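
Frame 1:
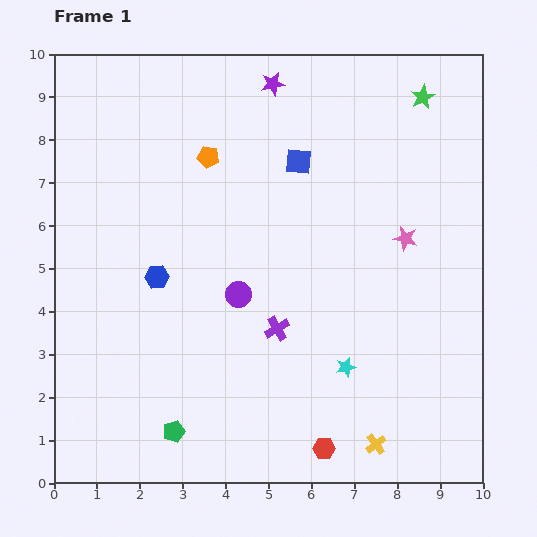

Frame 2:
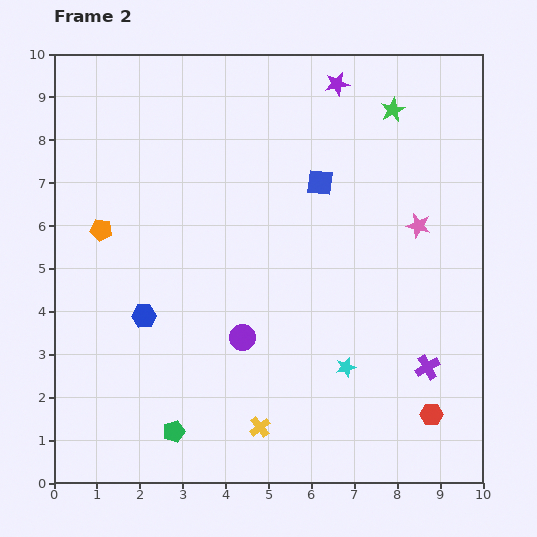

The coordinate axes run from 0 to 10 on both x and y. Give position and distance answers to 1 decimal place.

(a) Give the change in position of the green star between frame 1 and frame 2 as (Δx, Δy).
(-0.7, -0.3)

The green star was at (8.6, 9.0) in frame 1 and (7.9, 8.7) in frame 2.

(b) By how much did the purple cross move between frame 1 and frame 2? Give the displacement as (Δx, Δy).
(3.5, -0.9)

The purple cross was at (5.2, 3.6) in frame 1 and (8.7, 2.7) in frame 2.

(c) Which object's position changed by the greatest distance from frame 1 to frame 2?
the purple cross

(moved 3.6; next 3.0)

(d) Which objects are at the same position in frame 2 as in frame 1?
the cyan star, the green pentagon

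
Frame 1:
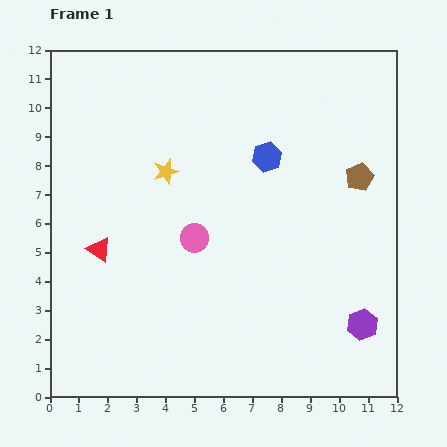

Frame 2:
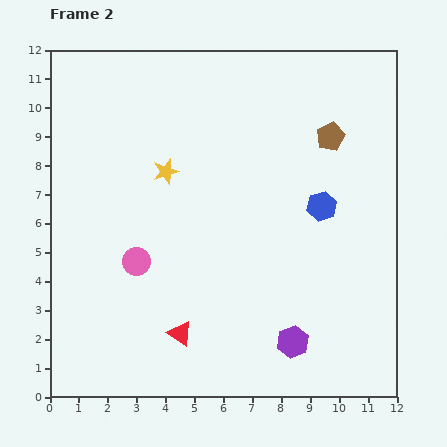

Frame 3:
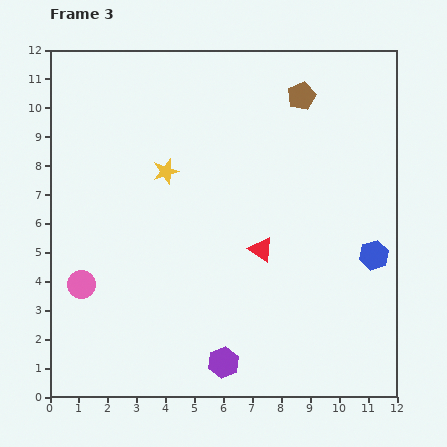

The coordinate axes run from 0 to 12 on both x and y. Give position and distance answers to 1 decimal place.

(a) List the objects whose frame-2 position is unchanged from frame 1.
the yellow star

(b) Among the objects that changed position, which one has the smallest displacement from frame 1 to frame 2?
the brown pentagon

(moved 1.7)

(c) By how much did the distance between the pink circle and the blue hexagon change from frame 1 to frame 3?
+6.3

Distance in frame 1: 3.8. Distance in frame 3: 10.1.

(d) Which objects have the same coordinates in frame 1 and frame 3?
the yellow star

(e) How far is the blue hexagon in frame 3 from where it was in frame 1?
5.0

The blue hexagon moved from (7.5, 8.3) to (11.2, 4.9), a distance of √(3.7² + 3.4²) ≈ 5.0.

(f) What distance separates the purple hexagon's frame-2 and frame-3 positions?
2.5

The purple hexagon moved from (8.4, 1.9) to (6.0, 1.2), a distance of √(2.4² + 0.7²) ≈ 2.5.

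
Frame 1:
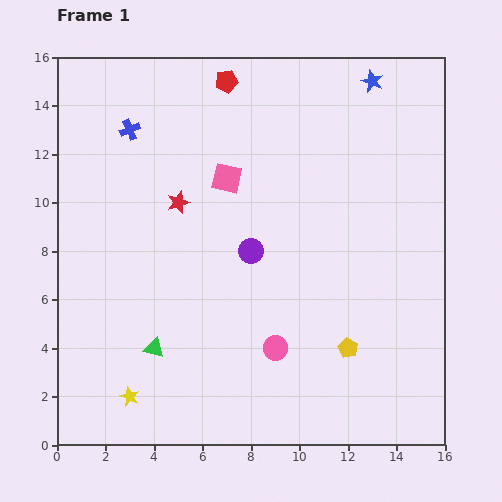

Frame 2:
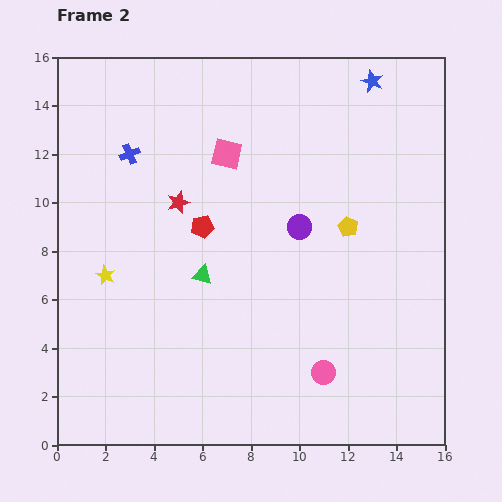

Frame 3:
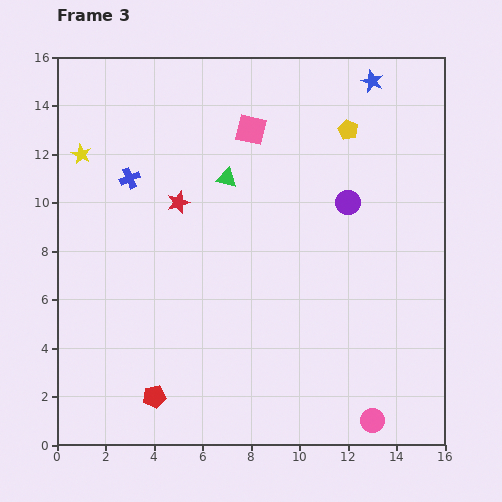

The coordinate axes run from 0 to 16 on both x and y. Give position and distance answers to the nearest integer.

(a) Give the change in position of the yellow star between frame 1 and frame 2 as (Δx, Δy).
(-1, 5)

The yellow star was at (3, 2) in frame 1 and (2, 7) in frame 2.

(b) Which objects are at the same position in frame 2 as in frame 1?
the blue star, the red star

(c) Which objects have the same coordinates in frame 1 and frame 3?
the blue star, the red star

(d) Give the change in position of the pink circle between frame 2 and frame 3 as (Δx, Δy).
(2, -2)

The pink circle was at (11, 3) in frame 2 and (13, 1) in frame 3.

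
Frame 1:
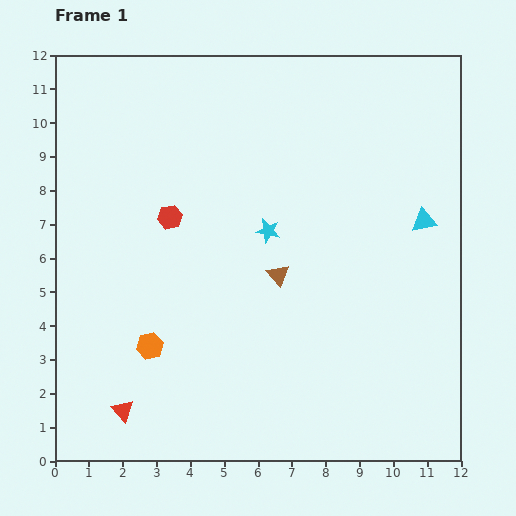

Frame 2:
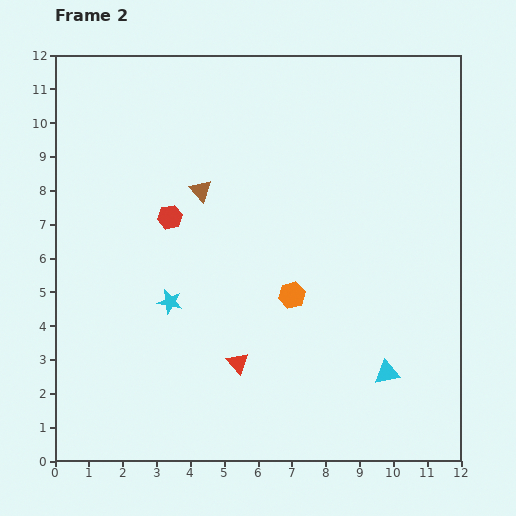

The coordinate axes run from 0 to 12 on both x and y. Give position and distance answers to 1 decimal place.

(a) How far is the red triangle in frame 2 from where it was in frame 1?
3.7

The red triangle moved from (2.0, 1.5) to (5.4, 2.9), a distance of √(3.4² + 1.4²) ≈ 3.7.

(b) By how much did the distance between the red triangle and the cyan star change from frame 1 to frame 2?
-4.1

Distance in frame 1: 6.8. Distance in frame 2: 2.7.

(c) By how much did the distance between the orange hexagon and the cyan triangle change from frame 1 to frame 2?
-5.3

Distance in frame 1: 8.9. Distance in frame 2: 3.6.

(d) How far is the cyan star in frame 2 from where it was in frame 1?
3.6

The cyan star moved from (6.3, 6.8) to (3.4, 4.7), a distance of √(2.9² + 2.1²) ≈ 3.6.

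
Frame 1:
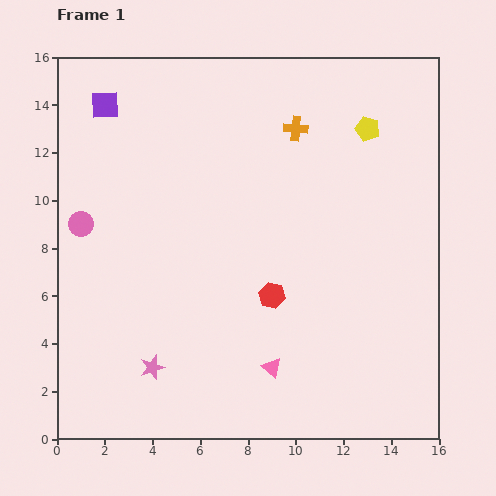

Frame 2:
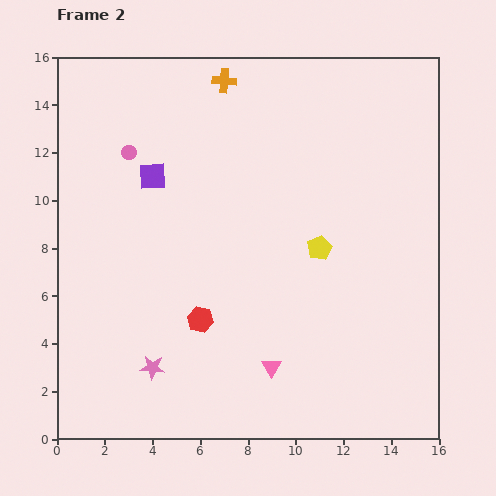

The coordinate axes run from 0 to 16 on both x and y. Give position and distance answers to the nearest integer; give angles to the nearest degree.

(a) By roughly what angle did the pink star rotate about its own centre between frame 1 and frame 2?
23° clockwise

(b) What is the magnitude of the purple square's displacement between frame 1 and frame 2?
4

The purple square moved from (2, 14) to (4, 11), a distance of √(2² + 3²) ≈ 4.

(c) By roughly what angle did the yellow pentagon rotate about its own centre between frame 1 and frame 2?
28° clockwise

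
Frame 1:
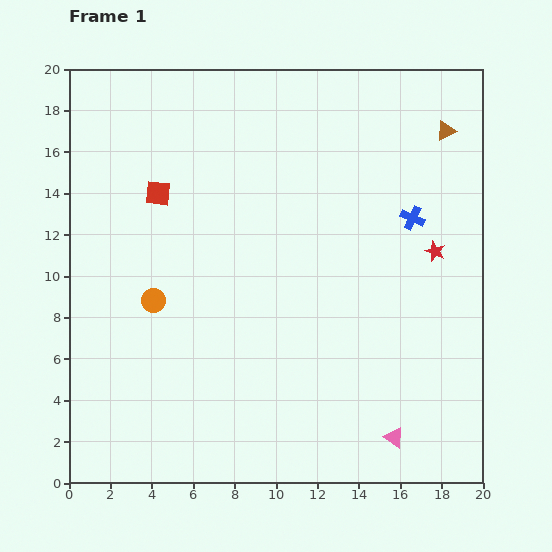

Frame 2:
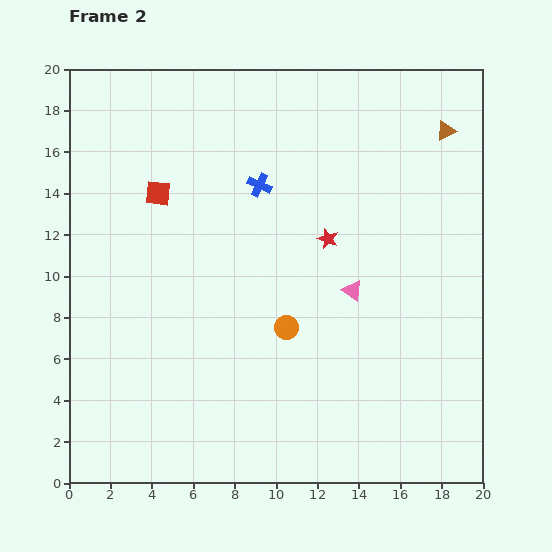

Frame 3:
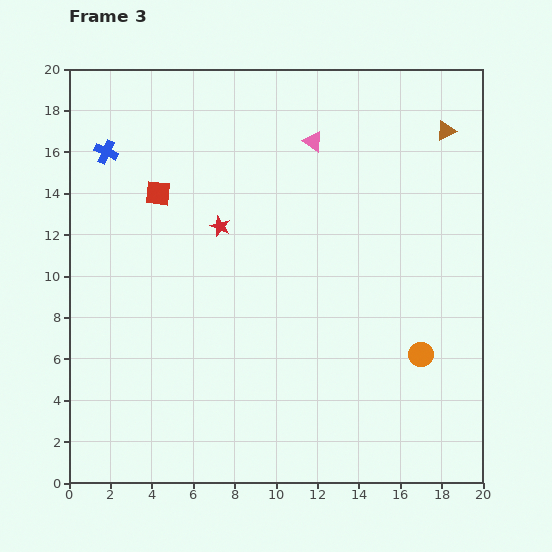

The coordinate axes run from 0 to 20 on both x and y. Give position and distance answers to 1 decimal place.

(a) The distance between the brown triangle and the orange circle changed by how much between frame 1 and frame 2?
-4.1

Distance in frame 1: 16.3. Distance in frame 2: 12.2.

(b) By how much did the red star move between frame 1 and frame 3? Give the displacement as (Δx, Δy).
(-10.4, 1.2)

The red star was at (17.7, 11.2) in frame 1 and (7.3, 12.4) in frame 3.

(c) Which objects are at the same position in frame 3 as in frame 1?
the red square, the brown triangle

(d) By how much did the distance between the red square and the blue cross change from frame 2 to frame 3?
-1.7

Distance in frame 2: 4.9. Distance in frame 3: 3.2.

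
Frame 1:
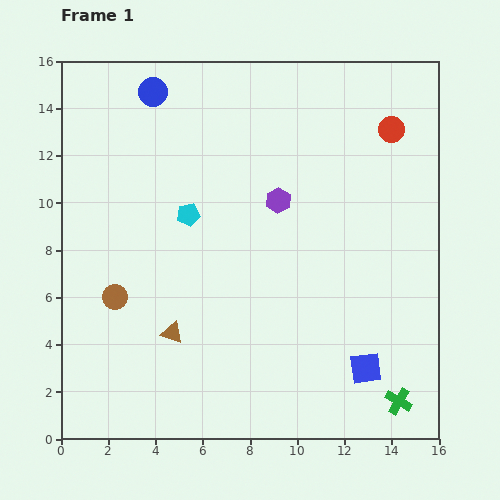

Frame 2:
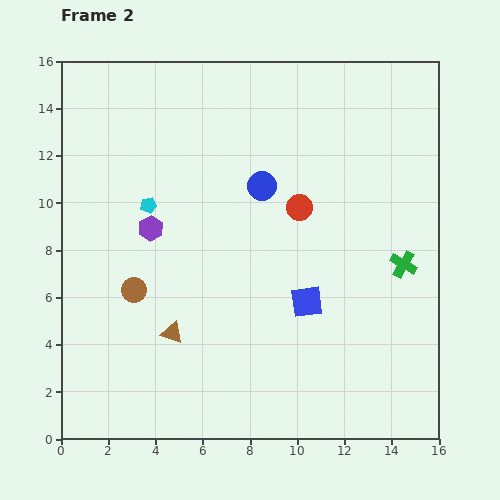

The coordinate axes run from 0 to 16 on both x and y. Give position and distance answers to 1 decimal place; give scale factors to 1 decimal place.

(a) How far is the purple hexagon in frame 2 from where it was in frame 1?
5.5

The purple hexagon moved from (9.2, 10.1) to (3.8, 8.9), a distance of √(5.4² + 1.2²) ≈ 5.5.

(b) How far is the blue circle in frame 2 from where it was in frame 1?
6.1

The blue circle moved from (3.9, 14.7) to (8.5, 10.7), a distance of √(4.6² + 4.0²) ≈ 6.1.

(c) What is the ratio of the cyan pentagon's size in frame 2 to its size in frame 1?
0.7×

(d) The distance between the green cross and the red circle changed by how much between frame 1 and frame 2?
-6.5

Distance in frame 1: 11.5. Distance in frame 2: 5.0.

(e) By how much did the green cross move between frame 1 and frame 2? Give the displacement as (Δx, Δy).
(0.2, 5.8)

The green cross was at (14.3, 1.6) in frame 1 and (14.5, 7.4) in frame 2.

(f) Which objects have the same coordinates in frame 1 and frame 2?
the brown triangle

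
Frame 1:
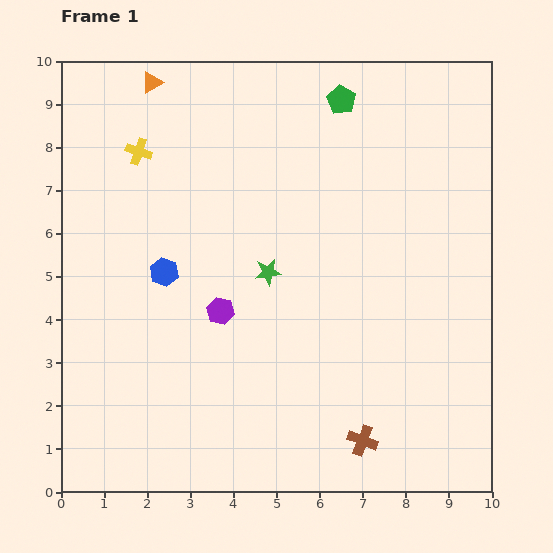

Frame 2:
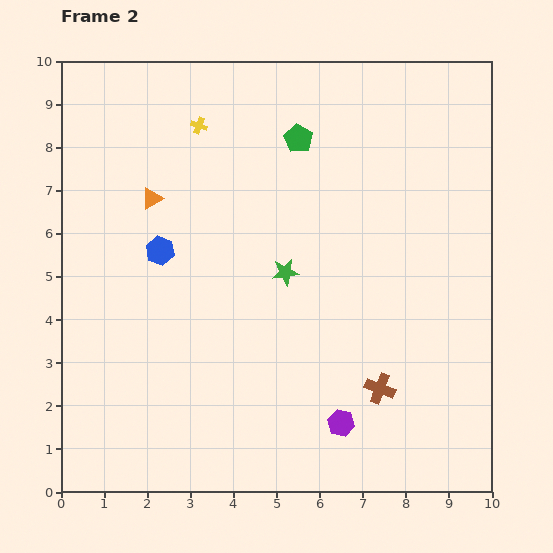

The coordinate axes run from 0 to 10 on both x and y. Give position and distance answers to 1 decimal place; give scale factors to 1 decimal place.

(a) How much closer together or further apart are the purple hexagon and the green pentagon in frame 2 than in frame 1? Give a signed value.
+1.1

Distance in frame 1: 5.6. Distance in frame 2: 6.7.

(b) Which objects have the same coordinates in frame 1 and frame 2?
none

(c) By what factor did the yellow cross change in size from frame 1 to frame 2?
0.6×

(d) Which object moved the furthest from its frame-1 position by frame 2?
the purple hexagon

(moved 3.8; next 2.7)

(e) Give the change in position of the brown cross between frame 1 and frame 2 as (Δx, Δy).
(0.4, 1.2)

The brown cross was at (7.0, 1.2) in frame 1 and (7.4, 2.4) in frame 2.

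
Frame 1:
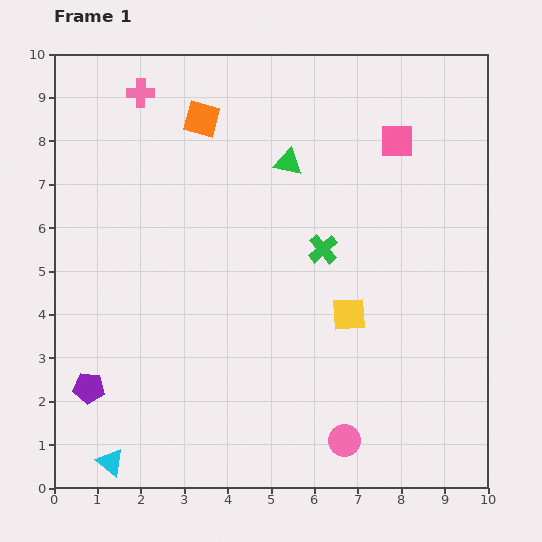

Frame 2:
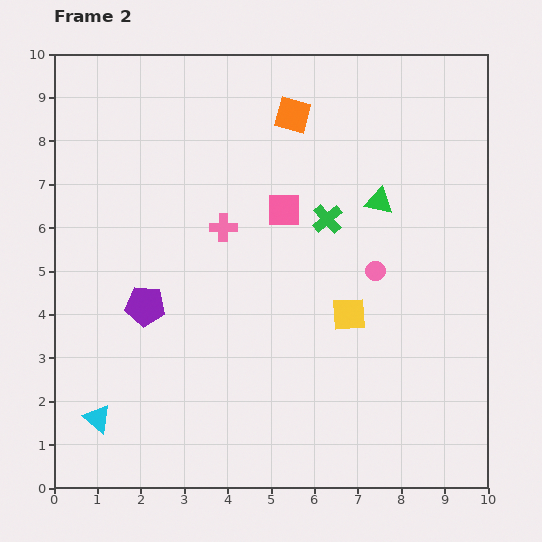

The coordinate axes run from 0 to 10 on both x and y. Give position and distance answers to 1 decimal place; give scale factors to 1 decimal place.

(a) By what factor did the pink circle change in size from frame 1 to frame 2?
0.6×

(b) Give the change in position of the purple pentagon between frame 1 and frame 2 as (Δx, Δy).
(1.3, 1.9)

The purple pentagon was at (0.8, 2.3) in frame 1 and (2.1, 4.2) in frame 2.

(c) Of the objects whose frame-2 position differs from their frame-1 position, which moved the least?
the green cross

(moved 0.7)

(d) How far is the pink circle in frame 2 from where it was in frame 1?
4.0

The pink circle moved from (6.7, 1.1) to (7.4, 5.0), a distance of √(0.7² + 3.9²) ≈ 4.0.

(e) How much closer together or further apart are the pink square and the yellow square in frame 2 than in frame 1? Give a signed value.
-1.3

Distance in frame 1: 4.1. Distance in frame 2: 2.8.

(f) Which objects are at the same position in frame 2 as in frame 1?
the yellow square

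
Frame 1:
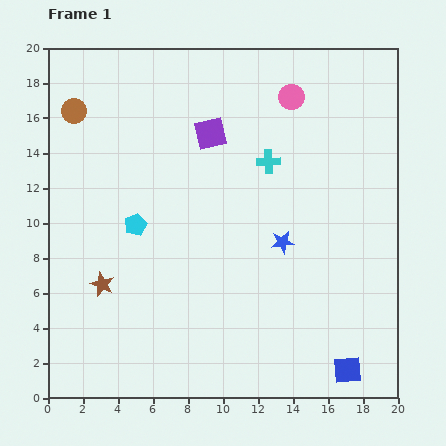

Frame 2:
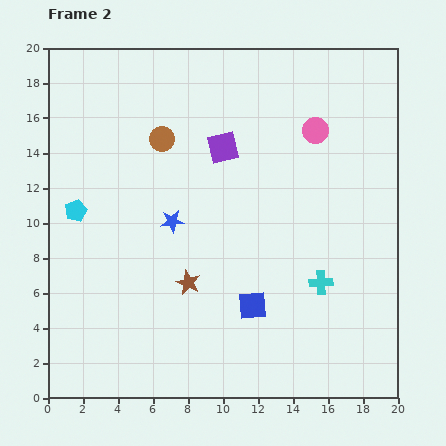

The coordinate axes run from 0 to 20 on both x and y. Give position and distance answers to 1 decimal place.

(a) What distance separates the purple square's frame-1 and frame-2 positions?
1.1

The purple square moved from (9.3, 15.1) to (10.0, 14.3), a distance of √(0.7² + 0.8²) ≈ 1.1.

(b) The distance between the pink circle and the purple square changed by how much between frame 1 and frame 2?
+0.3

Distance in frame 1: 5.1. Distance in frame 2: 5.4.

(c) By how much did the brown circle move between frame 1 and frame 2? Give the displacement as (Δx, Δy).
(5.0, -1.6)

The brown circle was at (1.5, 16.4) in frame 1 and (6.5, 14.8) in frame 2.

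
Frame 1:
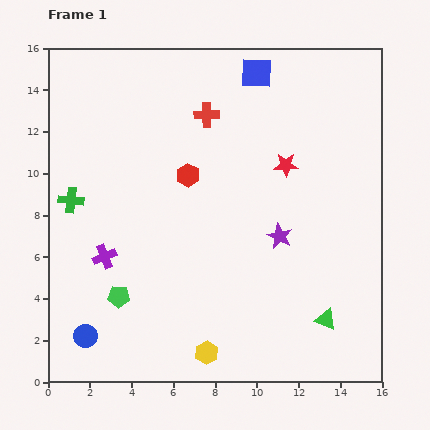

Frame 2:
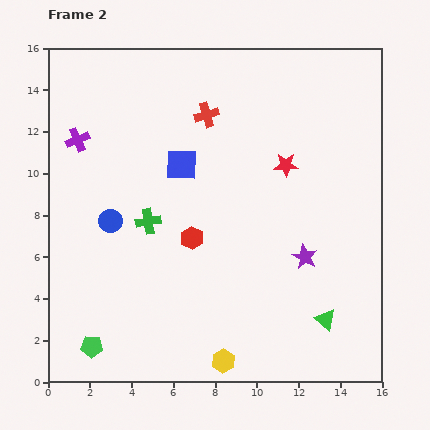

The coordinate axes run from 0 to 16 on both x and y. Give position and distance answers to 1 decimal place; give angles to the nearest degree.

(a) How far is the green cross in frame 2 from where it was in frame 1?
3.8

The green cross moved from (1.1, 8.7) to (4.8, 7.7), a distance of √(3.7² + 1.0²) ≈ 3.8.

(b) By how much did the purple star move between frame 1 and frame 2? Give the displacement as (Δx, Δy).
(1.2, -1.0)

The purple star was at (11.1, 7.0) in frame 1 and (12.3, 6.0) in frame 2.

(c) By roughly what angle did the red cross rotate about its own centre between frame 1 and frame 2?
15° counter-clockwise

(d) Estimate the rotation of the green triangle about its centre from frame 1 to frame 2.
19° clockwise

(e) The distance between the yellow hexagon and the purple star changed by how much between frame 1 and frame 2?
-0.3

Distance in frame 1: 6.6. Distance in frame 2: 6.3.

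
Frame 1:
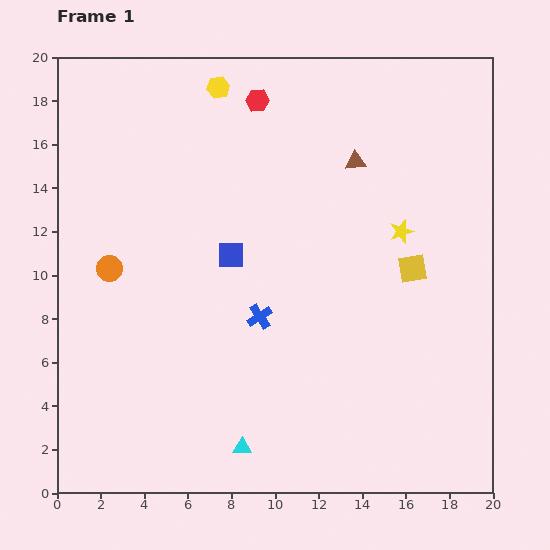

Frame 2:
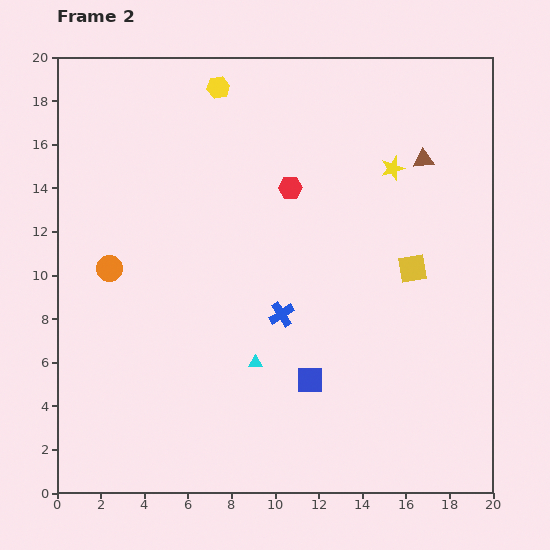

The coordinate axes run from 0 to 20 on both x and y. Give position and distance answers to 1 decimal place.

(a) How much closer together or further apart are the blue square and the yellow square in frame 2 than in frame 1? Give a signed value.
-1.4

Distance in frame 1: 8.3. Distance in frame 2: 6.9.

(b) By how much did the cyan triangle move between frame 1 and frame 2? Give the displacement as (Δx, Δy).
(0.6, 3.9)

The cyan triangle was at (8.5, 2.1) in frame 1 and (9.1, 6.0) in frame 2.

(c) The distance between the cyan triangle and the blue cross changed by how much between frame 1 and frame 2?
-3.6

Distance in frame 1: 6.1. Distance in frame 2: 2.5.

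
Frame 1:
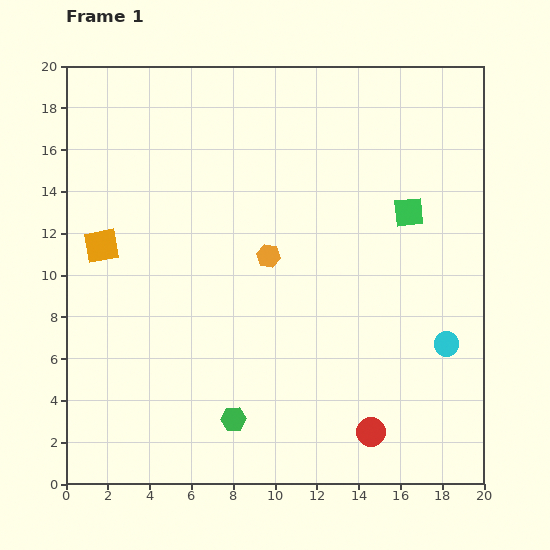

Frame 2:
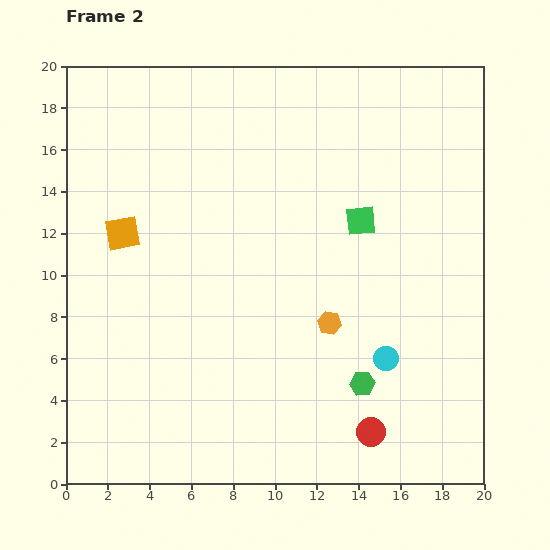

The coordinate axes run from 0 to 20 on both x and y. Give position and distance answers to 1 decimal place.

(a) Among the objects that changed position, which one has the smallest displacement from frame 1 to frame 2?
the orange square

(moved 1.2)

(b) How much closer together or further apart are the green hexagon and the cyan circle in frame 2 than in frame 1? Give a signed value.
-9.2

Distance in frame 1: 10.8. Distance in frame 2: 1.6.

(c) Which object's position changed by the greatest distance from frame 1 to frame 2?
the green hexagon

(moved 6.4; next 4.3)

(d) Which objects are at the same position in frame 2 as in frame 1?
the red circle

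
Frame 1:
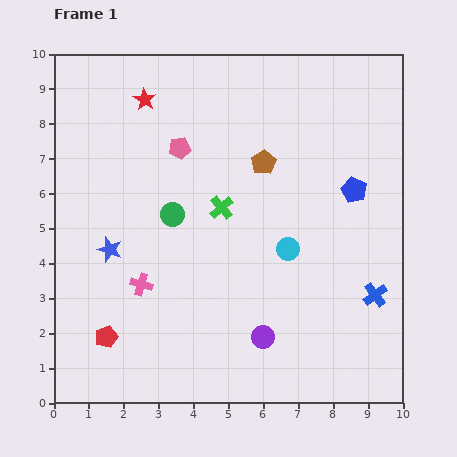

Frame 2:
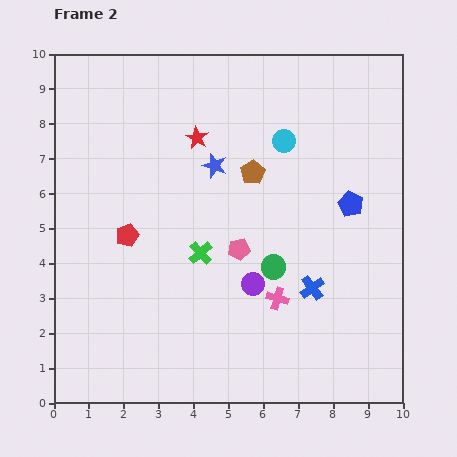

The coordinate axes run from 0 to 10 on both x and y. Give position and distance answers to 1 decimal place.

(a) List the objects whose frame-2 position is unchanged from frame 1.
none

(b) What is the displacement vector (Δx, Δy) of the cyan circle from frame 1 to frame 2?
(-0.1, 3.1)

The cyan circle was at (6.7, 4.4) in frame 1 and (6.6, 7.5) in frame 2.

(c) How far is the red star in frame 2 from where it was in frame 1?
1.9

The red star moved from (2.6, 8.7) to (4.1, 7.6), a distance of √(1.5² + 1.1²) ≈ 1.9.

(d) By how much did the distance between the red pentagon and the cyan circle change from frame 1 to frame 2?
-0.6

Distance in frame 1: 5.8. Distance in frame 2: 5.2.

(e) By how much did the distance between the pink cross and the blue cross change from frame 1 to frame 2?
-5.7

Distance in frame 1: 6.7. Distance in frame 2: 1.0.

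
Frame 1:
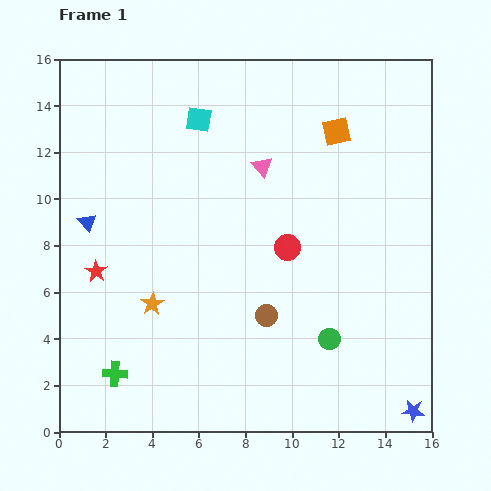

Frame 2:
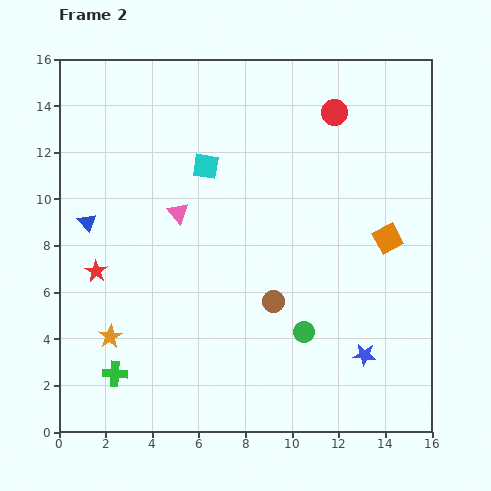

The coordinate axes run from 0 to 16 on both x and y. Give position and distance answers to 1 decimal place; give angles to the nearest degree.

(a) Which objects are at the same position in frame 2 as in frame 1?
the green cross, the red star, the blue triangle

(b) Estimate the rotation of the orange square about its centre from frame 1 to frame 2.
16° counter-clockwise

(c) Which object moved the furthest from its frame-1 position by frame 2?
the red circle

(moved 6.1; next 5.1)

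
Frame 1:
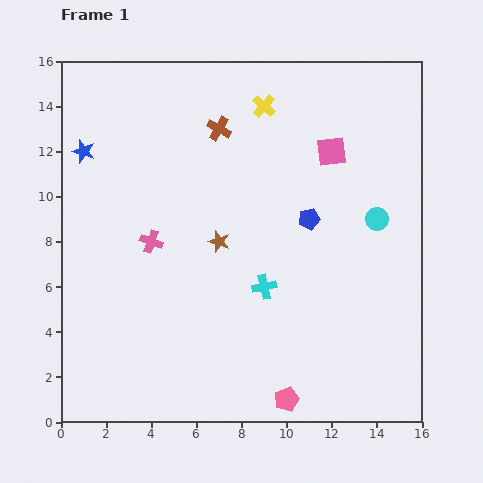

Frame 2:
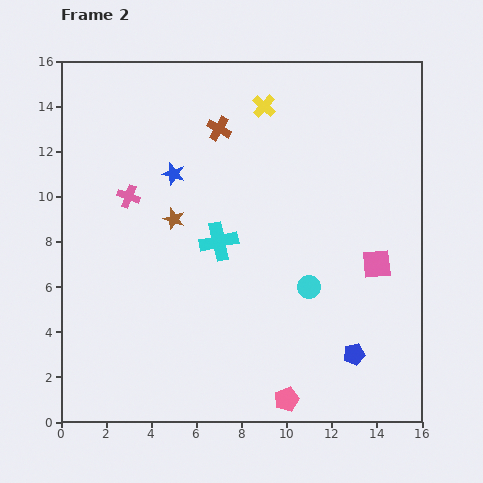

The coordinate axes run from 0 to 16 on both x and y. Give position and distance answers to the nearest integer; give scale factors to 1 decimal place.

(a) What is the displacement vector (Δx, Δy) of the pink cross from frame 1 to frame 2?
(-1, 2)

The pink cross was at (4, 8) in frame 1 and (3, 10) in frame 2.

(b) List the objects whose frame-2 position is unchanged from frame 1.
the brown cross, the yellow cross, the pink pentagon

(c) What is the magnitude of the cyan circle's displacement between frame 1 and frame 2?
4

The cyan circle moved from (14, 9) to (11, 6), a distance of √(3² + 3²) ≈ 4.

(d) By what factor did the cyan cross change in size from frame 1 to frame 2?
1.6×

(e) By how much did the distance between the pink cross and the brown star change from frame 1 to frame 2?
-1

Distance in frame 1: 3. Distance in frame 2: 2.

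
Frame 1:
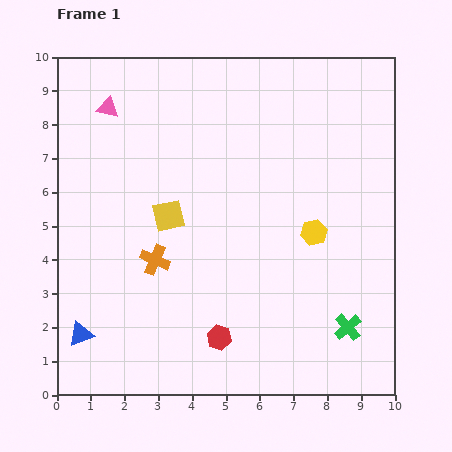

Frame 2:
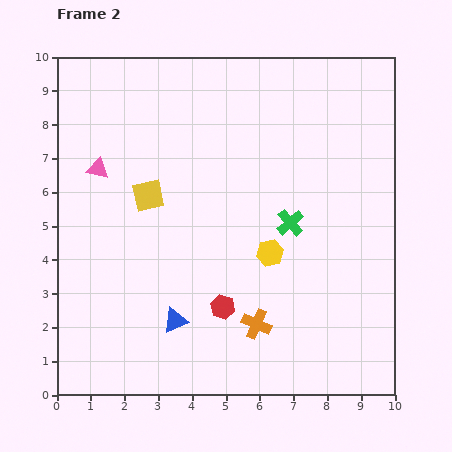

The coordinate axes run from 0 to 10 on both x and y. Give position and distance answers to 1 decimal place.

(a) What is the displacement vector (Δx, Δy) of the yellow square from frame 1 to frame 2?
(-0.6, 0.6)

The yellow square was at (3.3, 5.3) in frame 1 and (2.7, 5.9) in frame 2.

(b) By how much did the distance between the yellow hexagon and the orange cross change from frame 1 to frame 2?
-2.7

Distance in frame 1: 4.8. Distance in frame 2: 2.1.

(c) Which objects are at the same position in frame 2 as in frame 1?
none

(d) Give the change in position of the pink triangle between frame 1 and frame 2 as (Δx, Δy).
(-0.3, -1.8)

The pink triangle was at (1.5, 8.5) in frame 1 and (1.2, 6.7) in frame 2.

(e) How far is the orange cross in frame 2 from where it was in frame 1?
3.6

The orange cross moved from (2.9, 4.0) to (5.9, 2.1), a distance of √(3.0² + 1.9²) ≈ 3.6.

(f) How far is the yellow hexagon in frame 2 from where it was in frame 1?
1.4

The yellow hexagon moved from (7.6, 4.8) to (6.3, 4.2), a distance of √(1.3² + 0.6²) ≈ 1.4.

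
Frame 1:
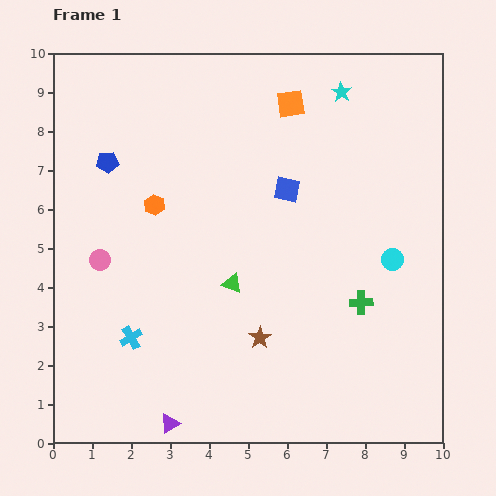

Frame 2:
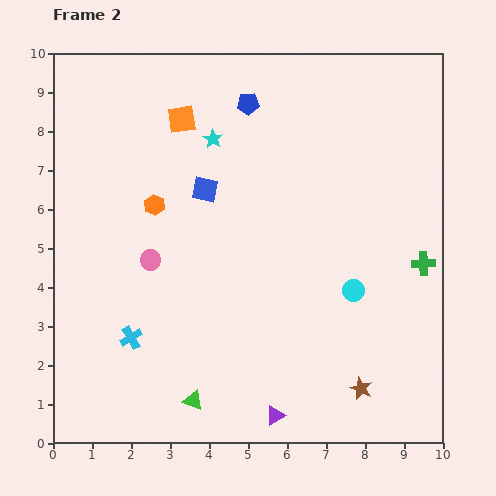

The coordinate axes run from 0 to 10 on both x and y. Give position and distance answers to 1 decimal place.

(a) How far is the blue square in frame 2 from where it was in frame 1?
2.1

The blue square moved from (6.0, 6.5) to (3.9, 6.5), a distance of √(2.1² + 0.0²) ≈ 2.1.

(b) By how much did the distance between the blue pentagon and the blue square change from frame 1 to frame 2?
-2.2

Distance in frame 1: 4.7. Distance in frame 2: 2.5.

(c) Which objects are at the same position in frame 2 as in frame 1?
the orange hexagon, the cyan cross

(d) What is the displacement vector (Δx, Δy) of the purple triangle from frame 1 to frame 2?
(2.7, 0.2)

The purple triangle was at (3.0, 0.5) in frame 1 and (5.7, 0.7) in frame 2.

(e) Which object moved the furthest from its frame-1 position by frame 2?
the blue pentagon

(moved 3.9; next 3.5)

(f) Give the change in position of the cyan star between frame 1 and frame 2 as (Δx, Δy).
(-3.3, -1.2)

The cyan star was at (7.4, 9.0) in frame 1 and (4.1, 7.8) in frame 2.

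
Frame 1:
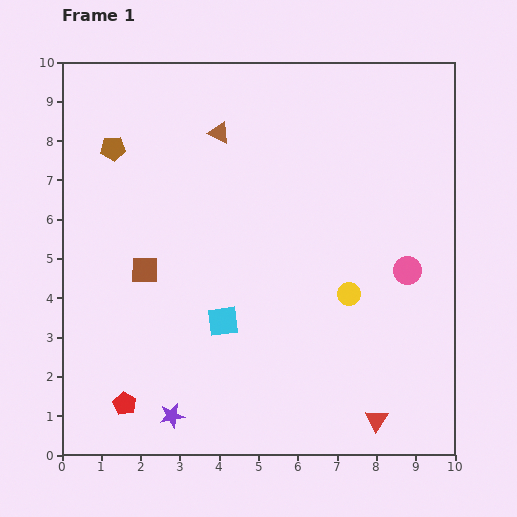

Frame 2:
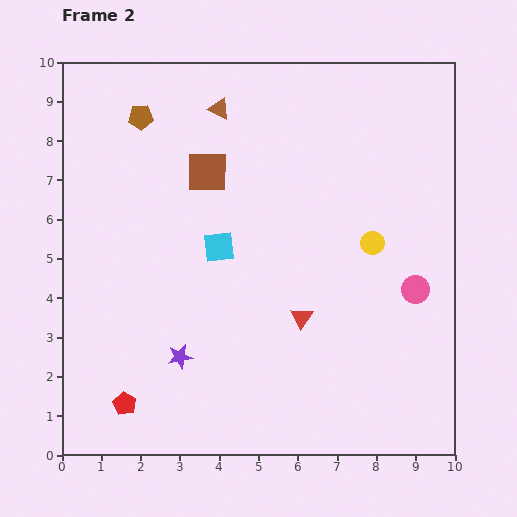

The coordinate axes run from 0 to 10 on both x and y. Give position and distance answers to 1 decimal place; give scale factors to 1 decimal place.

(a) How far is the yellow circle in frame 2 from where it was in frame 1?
1.4

The yellow circle moved from (7.3, 4.1) to (7.9, 5.4), a distance of √(0.6² + 1.3²) ≈ 1.4.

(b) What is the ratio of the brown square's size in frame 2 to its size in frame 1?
1.5×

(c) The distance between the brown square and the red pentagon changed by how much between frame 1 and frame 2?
+2.9

Distance in frame 1: 3.4. Distance in frame 2: 6.3.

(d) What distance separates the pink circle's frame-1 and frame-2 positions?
0.5

The pink circle moved from (8.8, 4.7) to (9.0, 4.2), a distance of √(0.2² + 0.5²) ≈ 0.5.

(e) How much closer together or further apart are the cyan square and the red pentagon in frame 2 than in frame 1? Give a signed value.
+1.4

Distance in frame 1: 3.3. Distance in frame 2: 4.7.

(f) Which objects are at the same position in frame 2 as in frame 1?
the red pentagon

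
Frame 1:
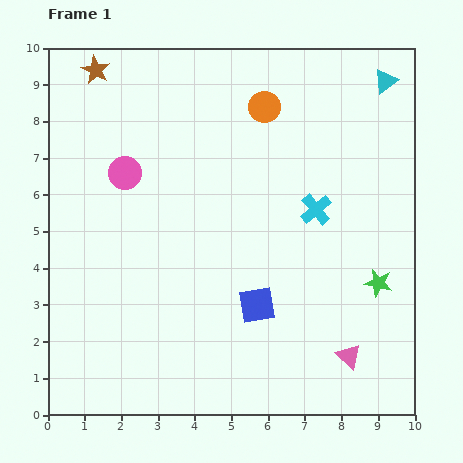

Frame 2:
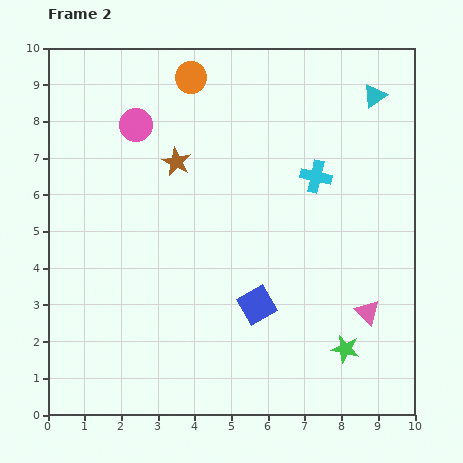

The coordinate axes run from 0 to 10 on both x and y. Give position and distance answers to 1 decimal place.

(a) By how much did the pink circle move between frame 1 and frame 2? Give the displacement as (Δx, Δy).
(0.3, 1.3)

The pink circle was at (2.1, 6.6) in frame 1 and (2.4, 7.9) in frame 2.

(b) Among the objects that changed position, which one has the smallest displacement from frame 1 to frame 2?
the cyan triangle

(moved 0.5)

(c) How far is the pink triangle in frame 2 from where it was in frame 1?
1.3

The pink triangle moved from (8.2, 1.6) to (8.7, 2.8), a distance of √(0.5² + 1.2²) ≈ 1.3.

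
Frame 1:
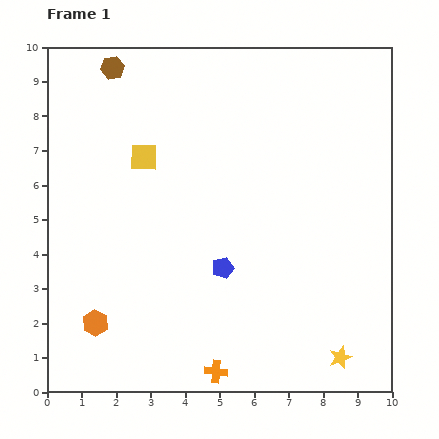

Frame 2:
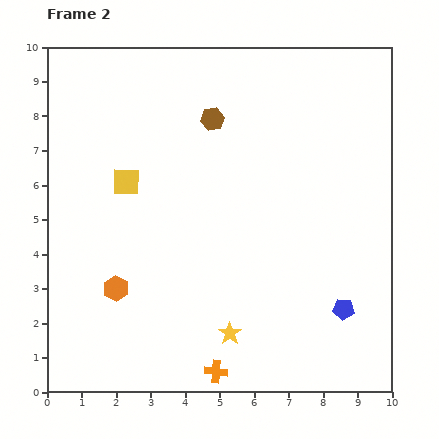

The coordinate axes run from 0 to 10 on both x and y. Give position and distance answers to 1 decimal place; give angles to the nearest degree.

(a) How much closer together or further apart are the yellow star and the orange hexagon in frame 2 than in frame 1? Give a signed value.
-3.7

Distance in frame 1: 7.2. Distance in frame 2: 3.5.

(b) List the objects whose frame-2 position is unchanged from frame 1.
the orange cross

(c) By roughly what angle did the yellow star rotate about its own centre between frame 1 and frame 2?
16° counter-clockwise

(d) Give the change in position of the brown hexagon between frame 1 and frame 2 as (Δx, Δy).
(2.9, -1.5)

The brown hexagon was at (1.9, 9.4) in frame 1 and (4.8, 7.9) in frame 2.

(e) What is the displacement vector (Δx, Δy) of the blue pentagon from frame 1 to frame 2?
(3.5, -1.2)

The blue pentagon was at (5.1, 3.6) in frame 1 and (8.6, 2.4) in frame 2.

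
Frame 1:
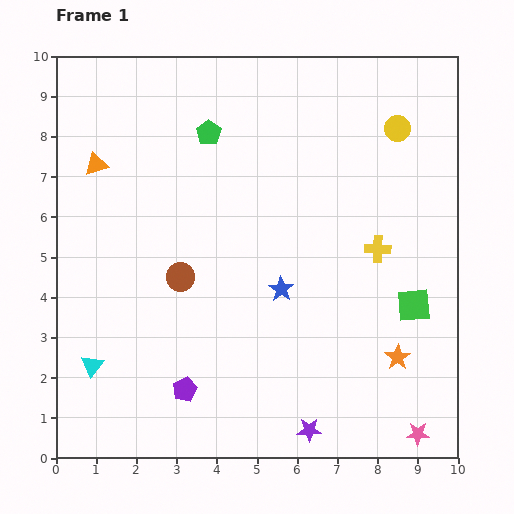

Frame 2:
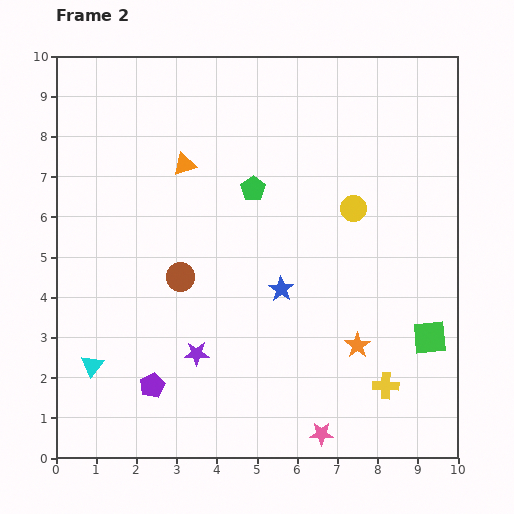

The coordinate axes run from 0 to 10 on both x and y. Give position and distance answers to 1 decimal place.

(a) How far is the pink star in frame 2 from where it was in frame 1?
2.4

The pink star moved from (9.0, 0.6) to (6.6, 0.6), a distance of √(2.4² + 0.0²) ≈ 2.4.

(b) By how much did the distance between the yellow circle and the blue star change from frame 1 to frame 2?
-2.2

Distance in frame 1: 4.9. Distance in frame 2: 2.7.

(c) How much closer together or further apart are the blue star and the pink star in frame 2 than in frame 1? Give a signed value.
-1.3

Distance in frame 1: 5.0. Distance in frame 2: 3.7.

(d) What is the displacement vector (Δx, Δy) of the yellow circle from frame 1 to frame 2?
(-1.1, -2.0)

The yellow circle was at (8.5, 8.2) in frame 1 and (7.4, 6.2) in frame 2.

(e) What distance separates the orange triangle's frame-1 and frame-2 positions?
2.2

The orange triangle moved from (1.0, 7.3) to (3.2, 7.3), a distance of √(2.2² + 0.0²) ≈ 2.2.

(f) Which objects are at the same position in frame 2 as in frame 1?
the brown circle, the cyan triangle, the blue star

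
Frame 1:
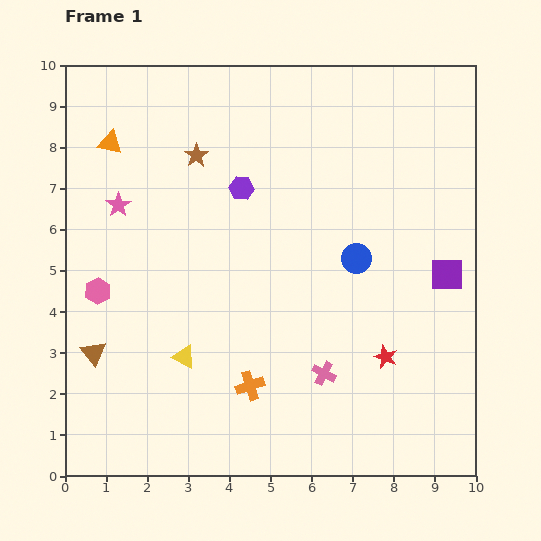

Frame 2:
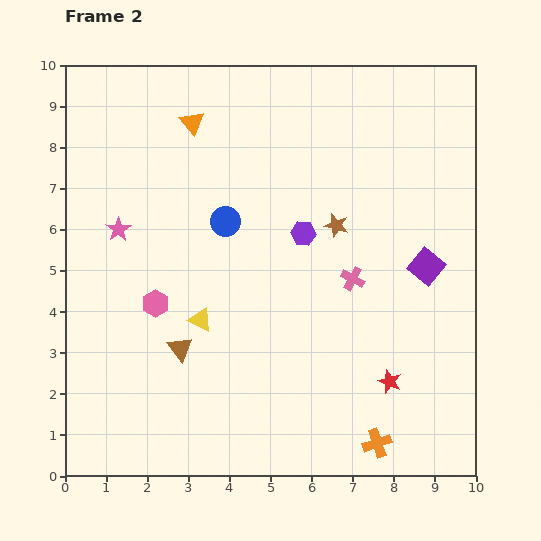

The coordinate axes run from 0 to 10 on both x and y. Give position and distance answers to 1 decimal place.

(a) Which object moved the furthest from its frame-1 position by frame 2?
the brown star

(moved 3.8; next 3.4)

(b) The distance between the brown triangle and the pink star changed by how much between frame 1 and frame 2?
-0.3

Distance in frame 1: 3.6. Distance in frame 2: 3.3.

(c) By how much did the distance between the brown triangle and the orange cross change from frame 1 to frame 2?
+1.4

Distance in frame 1: 3.9. Distance in frame 2: 5.3.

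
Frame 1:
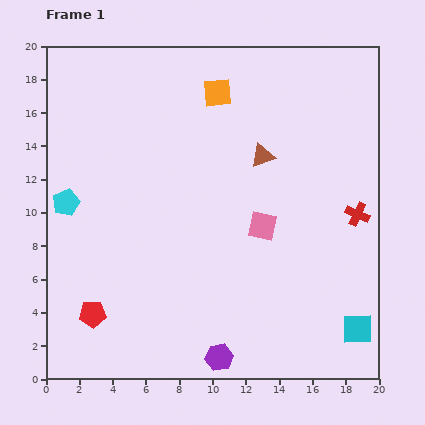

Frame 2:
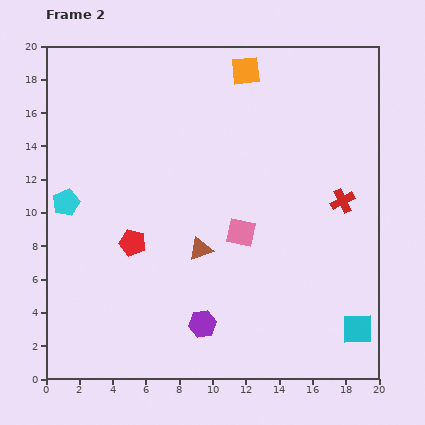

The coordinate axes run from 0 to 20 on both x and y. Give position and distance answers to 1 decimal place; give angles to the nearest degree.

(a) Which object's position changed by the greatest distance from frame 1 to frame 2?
the brown triangle

(moved 6.7; next 4.9)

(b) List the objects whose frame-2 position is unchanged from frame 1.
the cyan pentagon, the cyan square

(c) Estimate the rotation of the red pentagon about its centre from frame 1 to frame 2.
19° clockwise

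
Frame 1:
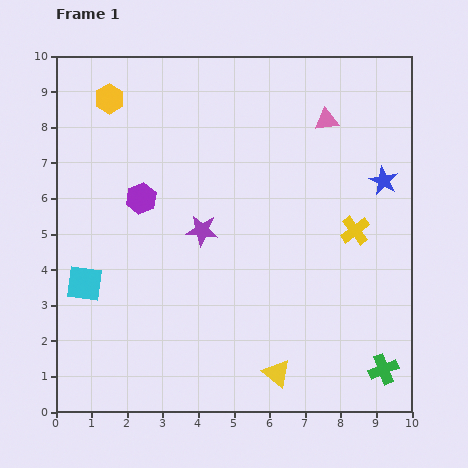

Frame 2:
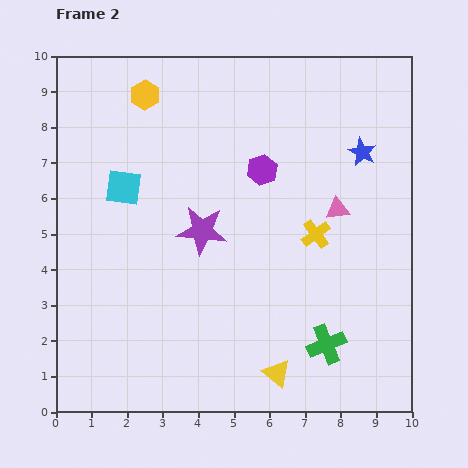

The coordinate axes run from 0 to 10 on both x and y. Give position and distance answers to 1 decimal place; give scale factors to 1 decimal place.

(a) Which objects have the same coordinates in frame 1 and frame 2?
the yellow triangle, the purple star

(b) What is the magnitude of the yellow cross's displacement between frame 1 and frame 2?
1.1

The yellow cross moved from (8.4, 5.1) to (7.3, 5.0), a distance of √(1.1² + 0.1²) ≈ 1.1.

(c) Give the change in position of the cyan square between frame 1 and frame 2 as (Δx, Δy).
(1.1, 2.7)

The cyan square was at (0.8, 3.6) in frame 1 and (1.9, 6.3) in frame 2.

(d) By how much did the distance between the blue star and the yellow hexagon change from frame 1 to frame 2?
-1.7

Distance in frame 1: 8.0. Distance in frame 2: 6.3.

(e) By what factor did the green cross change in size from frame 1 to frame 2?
1.3×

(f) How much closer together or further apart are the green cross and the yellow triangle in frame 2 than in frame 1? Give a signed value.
-1.4

Distance in frame 1: 3.0. Distance in frame 2: 1.6.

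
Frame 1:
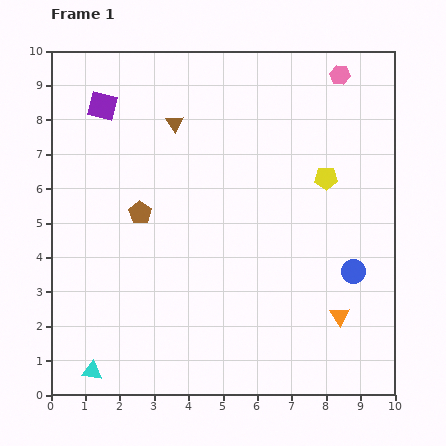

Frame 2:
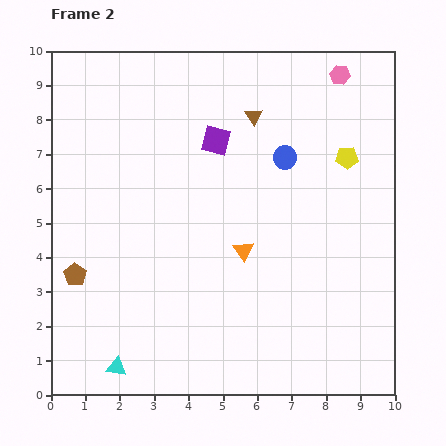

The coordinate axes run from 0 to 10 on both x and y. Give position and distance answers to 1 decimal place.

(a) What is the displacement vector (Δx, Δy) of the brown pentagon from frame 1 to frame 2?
(-1.9, -1.8)

The brown pentagon was at (2.6, 5.3) in frame 1 and (0.7, 3.5) in frame 2.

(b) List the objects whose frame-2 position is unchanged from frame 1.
the pink hexagon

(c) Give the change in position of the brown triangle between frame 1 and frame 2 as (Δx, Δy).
(2.3, 0.2)

The brown triangle was at (3.6, 7.9) in frame 1 and (5.9, 8.1) in frame 2.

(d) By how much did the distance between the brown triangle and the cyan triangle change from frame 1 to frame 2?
+0.7

Distance in frame 1: 7.6. Distance in frame 2: 8.3.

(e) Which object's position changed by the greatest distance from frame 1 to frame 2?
the blue circle

(moved 3.9; next 3.4)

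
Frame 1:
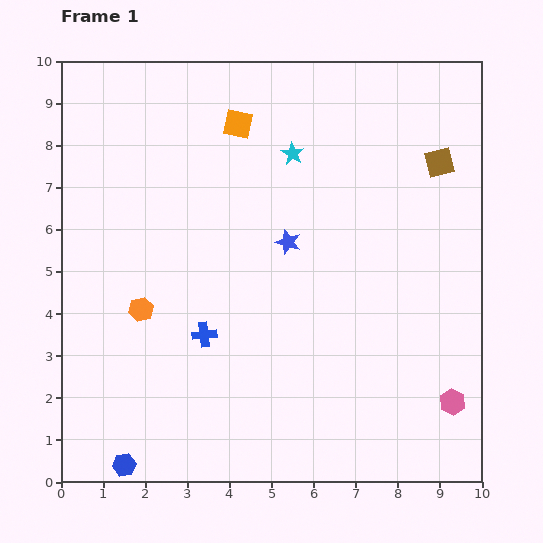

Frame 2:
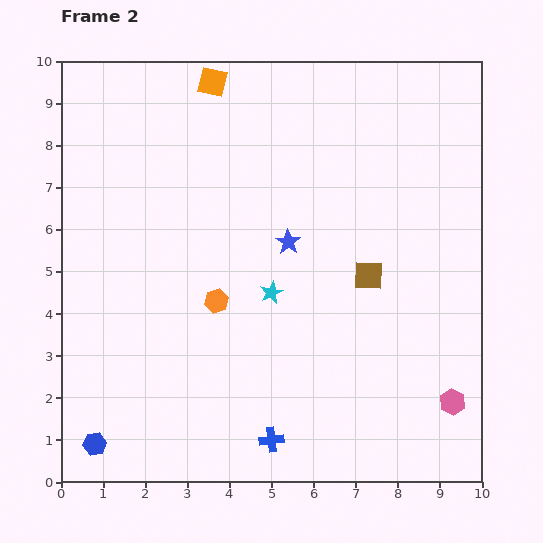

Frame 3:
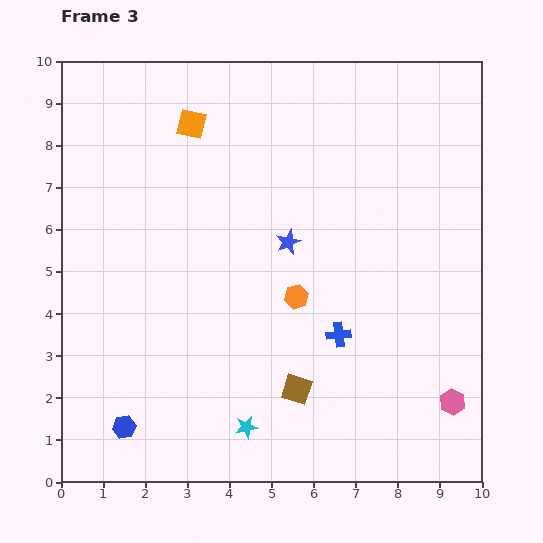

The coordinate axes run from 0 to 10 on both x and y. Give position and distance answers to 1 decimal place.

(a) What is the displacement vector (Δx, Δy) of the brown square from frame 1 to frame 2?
(-1.7, -2.7)

The brown square was at (9.0, 7.6) in frame 1 and (7.3, 4.9) in frame 2.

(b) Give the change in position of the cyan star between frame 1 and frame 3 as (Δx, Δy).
(-1.1, -6.5)

The cyan star was at (5.5, 7.8) in frame 1 and (4.4, 1.3) in frame 3.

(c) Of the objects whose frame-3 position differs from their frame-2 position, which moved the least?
the blue hexagon

(moved 0.8)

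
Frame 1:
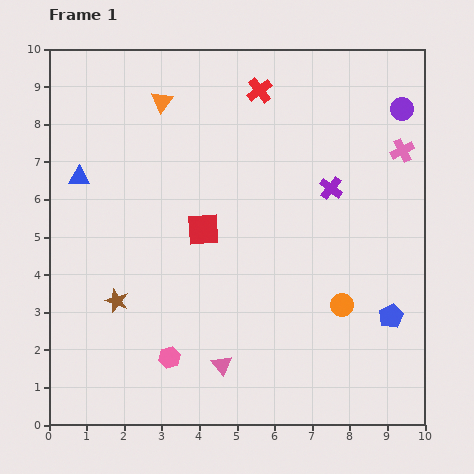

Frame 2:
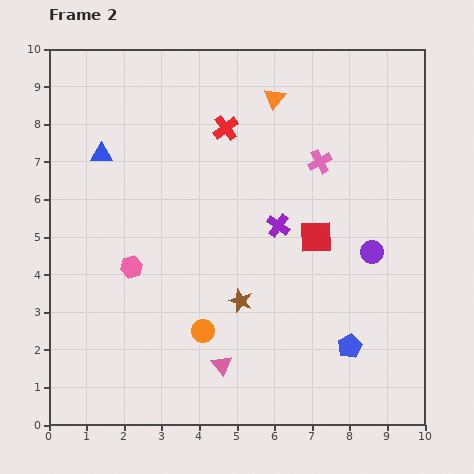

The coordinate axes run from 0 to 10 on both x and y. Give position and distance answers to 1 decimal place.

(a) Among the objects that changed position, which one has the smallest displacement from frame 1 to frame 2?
the blue triangle

(moved 0.8)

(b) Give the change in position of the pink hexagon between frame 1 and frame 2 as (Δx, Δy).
(-1.0, 2.4)

The pink hexagon was at (3.2, 1.8) in frame 1 and (2.2, 4.2) in frame 2.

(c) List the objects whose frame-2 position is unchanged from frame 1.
the pink triangle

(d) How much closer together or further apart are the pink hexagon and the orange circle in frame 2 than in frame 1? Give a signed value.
-2.3

Distance in frame 1: 4.8. Distance in frame 2: 2.5.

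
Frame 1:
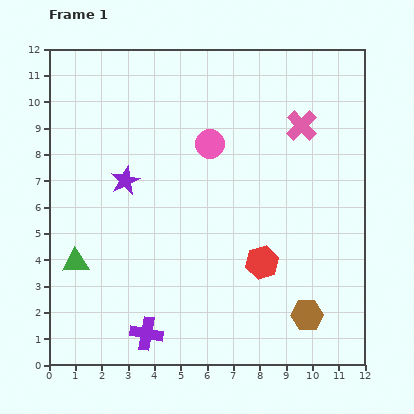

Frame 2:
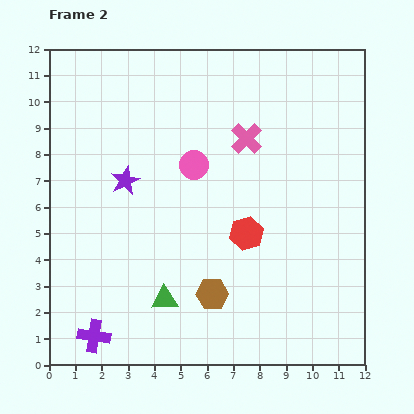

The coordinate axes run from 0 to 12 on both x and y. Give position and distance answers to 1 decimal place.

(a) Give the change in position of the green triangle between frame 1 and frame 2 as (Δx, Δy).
(3.4, -1.4)

The green triangle was at (1.0, 3.9) in frame 1 and (4.4, 2.5) in frame 2.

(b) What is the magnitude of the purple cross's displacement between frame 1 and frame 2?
2.0

The purple cross moved from (3.7, 1.2) to (1.7, 1.1), a distance of √(2.0² + 0.1²) ≈ 2.0.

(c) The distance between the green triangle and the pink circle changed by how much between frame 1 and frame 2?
-1.6

Distance in frame 1: 6.8. Distance in frame 2: 5.2.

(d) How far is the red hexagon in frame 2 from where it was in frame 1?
1.3

The red hexagon moved from (8.1, 3.9) to (7.5, 5.0), a distance of √(0.6² + 1.1²) ≈ 1.3.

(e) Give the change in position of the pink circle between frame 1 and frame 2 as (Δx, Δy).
(-0.6, -0.8)

The pink circle was at (6.1, 8.4) in frame 1 and (5.5, 7.6) in frame 2.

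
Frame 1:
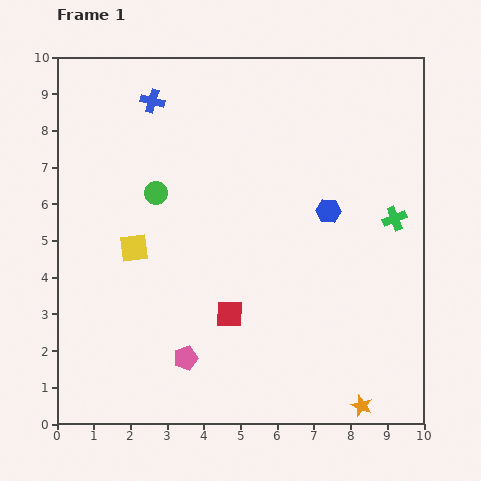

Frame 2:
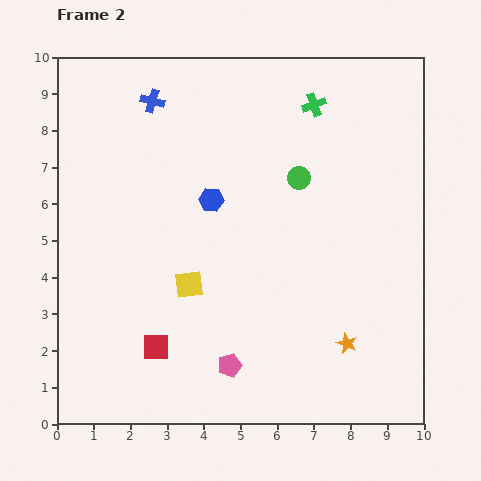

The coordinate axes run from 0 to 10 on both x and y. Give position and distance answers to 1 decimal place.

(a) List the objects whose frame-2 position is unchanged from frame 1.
the blue cross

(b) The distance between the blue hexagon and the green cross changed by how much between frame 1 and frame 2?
+2.0

Distance in frame 1: 1.8. Distance in frame 2: 3.8.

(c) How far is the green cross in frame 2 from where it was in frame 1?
3.8

The green cross moved from (9.2, 5.6) to (7.0, 8.7), a distance of √(2.2² + 3.1²) ≈ 3.8.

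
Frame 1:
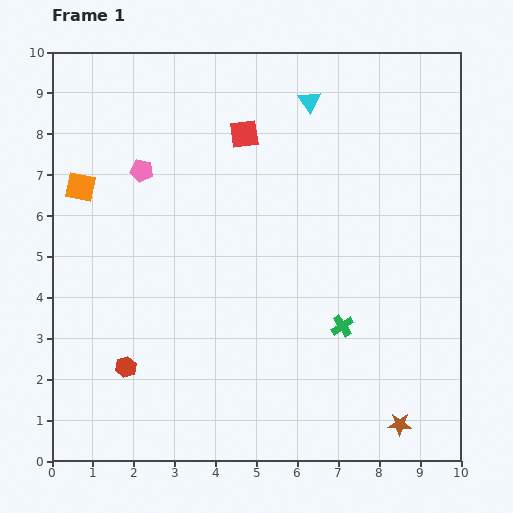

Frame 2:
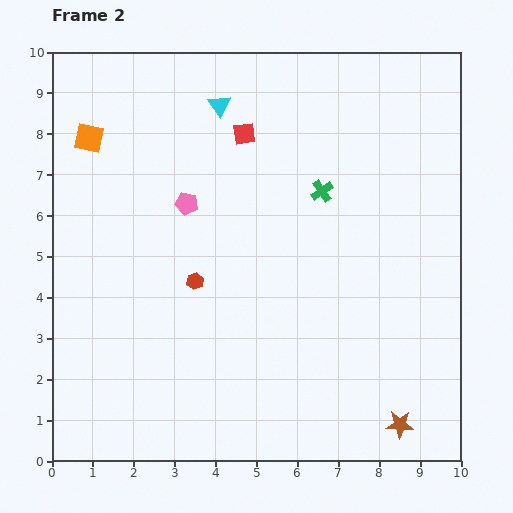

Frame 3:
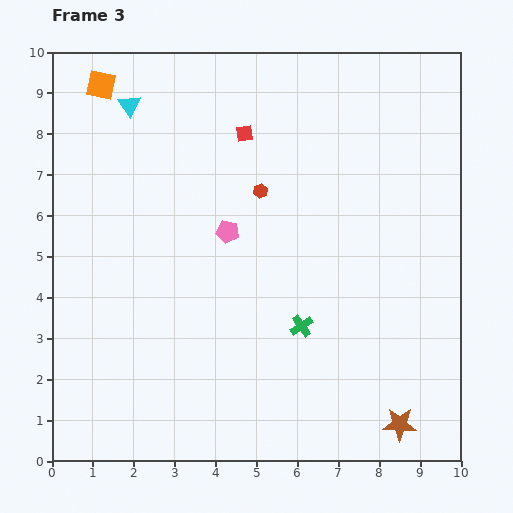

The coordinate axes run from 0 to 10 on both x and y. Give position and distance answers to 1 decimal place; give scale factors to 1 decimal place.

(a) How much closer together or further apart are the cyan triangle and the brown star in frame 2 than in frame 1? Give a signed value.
+0.8

Distance in frame 1: 8.2. Distance in frame 2: 9.0.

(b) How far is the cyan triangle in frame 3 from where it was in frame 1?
4.4

The cyan triangle moved from (6.3, 8.8) to (1.9, 8.7), a distance of √(4.4² + 0.1²) ≈ 4.4.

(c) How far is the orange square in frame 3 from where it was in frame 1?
2.5

The orange square moved from (0.7, 6.7) to (1.2, 9.2), a distance of √(0.5² + 2.5²) ≈ 2.5.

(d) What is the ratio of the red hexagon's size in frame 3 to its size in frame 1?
0.7×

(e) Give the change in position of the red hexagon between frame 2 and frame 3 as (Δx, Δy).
(1.6, 2.2)

The red hexagon was at (3.5, 4.4) in frame 2 and (5.1, 6.6) in frame 3.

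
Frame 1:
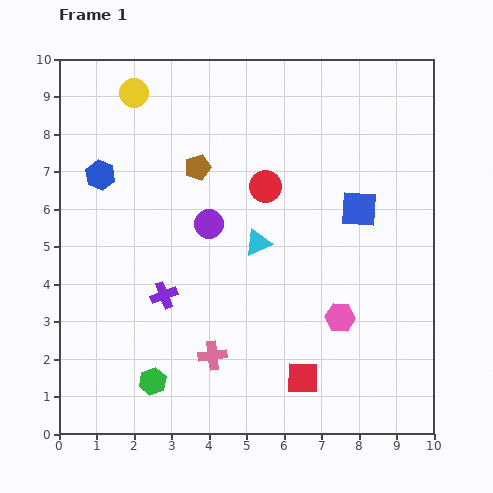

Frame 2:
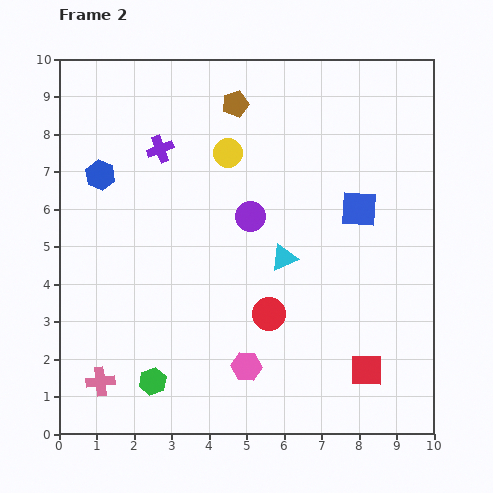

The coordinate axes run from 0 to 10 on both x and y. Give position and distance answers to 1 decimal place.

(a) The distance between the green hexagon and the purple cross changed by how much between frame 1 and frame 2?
+3.9

Distance in frame 1: 2.3. Distance in frame 2: 6.2.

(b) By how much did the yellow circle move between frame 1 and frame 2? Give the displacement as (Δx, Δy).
(2.5, -1.6)

The yellow circle was at (2.0, 9.1) in frame 1 and (4.5, 7.5) in frame 2.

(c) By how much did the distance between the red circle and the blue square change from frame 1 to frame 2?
+1.1

Distance in frame 1: 2.6. Distance in frame 2: 3.7.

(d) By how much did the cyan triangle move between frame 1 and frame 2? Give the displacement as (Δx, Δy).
(0.7, -0.4)

The cyan triangle was at (5.3, 5.1) in frame 1 and (6.0, 4.7) in frame 2.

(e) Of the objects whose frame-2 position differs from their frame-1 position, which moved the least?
the cyan triangle

(moved 0.8)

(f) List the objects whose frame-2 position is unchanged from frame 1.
the blue square, the green hexagon, the blue hexagon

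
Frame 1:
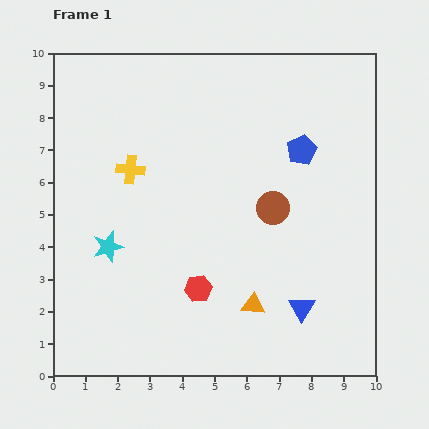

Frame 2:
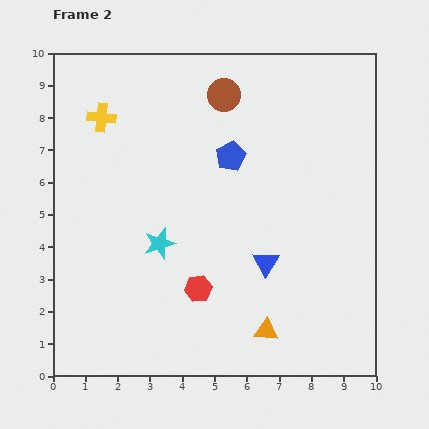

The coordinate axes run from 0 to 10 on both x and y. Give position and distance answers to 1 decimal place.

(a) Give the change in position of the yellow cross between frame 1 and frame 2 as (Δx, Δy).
(-0.9, 1.6)

The yellow cross was at (2.4, 6.4) in frame 1 and (1.5, 8.0) in frame 2.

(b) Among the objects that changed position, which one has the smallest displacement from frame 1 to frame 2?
the orange triangle

(moved 0.9)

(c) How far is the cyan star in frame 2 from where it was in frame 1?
1.6

The cyan star moved from (1.7, 4.0) to (3.3, 4.1), a distance of √(1.6² + 0.1²) ≈ 1.6.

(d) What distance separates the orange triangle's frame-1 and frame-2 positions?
0.9

The orange triangle moved from (6.2, 2.2) to (6.6, 1.4), a distance of √(0.4² + 0.8²) ≈ 0.9.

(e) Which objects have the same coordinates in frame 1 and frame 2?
the red hexagon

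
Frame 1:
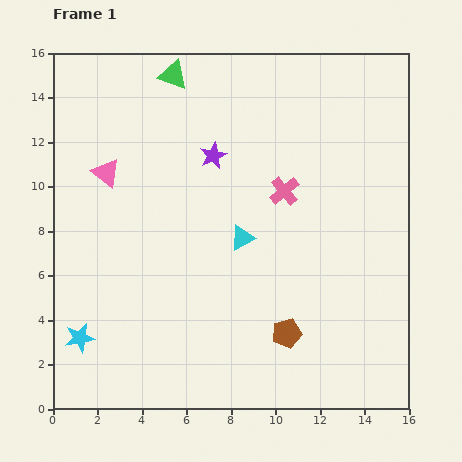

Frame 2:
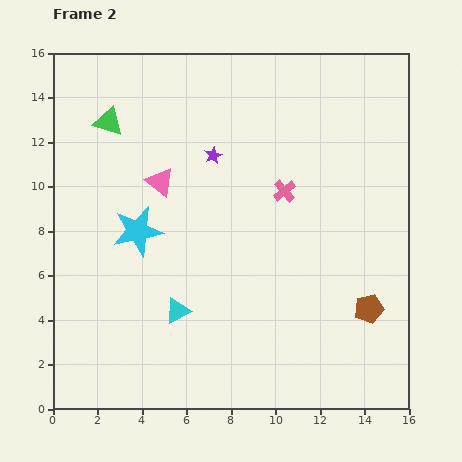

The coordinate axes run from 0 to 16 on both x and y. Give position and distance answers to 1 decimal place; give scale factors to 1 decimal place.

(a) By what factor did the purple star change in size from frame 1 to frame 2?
0.6×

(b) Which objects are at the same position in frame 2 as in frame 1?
the purple star, the pink cross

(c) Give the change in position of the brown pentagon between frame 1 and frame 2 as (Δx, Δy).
(3.7, 1.1)

The brown pentagon was at (10.5, 3.4) in frame 1 and (14.2, 4.5) in frame 2.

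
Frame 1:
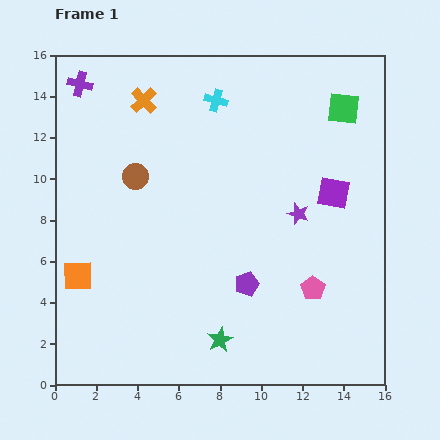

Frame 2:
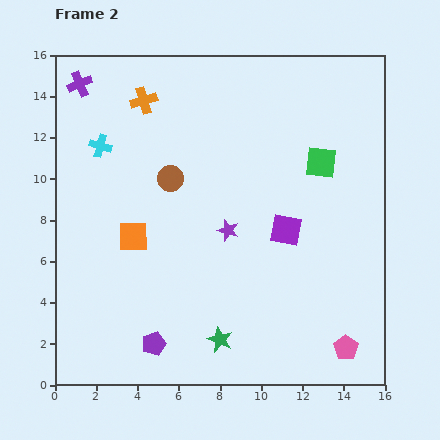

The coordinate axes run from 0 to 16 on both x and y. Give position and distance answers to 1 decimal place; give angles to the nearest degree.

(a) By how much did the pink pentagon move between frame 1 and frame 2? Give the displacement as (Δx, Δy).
(1.6, -2.9)

The pink pentagon was at (12.5, 4.7) in frame 1 and (14.1, 1.8) in frame 2.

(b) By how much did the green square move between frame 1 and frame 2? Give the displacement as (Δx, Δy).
(-1.1, -2.6)

The green square was at (14.0, 13.4) in frame 1 and (12.9, 10.8) in frame 2.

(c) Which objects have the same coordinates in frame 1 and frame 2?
the purple cross, the orange cross, the green star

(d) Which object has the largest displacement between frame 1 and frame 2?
the cyan cross

(moved 6.0; next 5.4)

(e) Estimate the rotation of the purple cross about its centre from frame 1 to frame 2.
36° counter-clockwise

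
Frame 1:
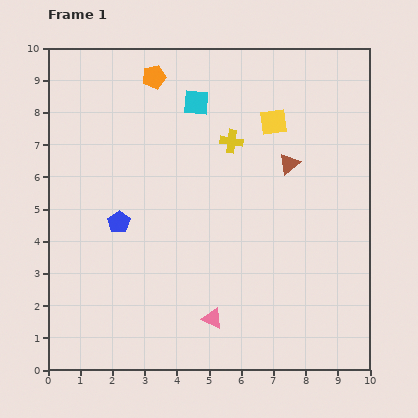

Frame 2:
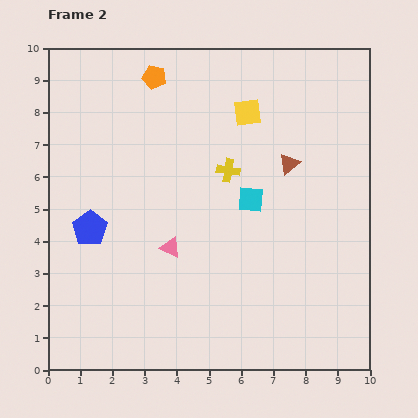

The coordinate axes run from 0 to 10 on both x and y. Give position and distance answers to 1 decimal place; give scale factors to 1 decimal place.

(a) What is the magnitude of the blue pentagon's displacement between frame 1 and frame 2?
0.9

The blue pentagon moved from (2.2, 4.6) to (1.3, 4.4), a distance of √(0.9² + 0.2²) ≈ 0.9.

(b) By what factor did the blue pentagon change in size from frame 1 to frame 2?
1.6×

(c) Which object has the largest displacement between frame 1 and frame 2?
the cyan square

(moved 3.4; next 2.6)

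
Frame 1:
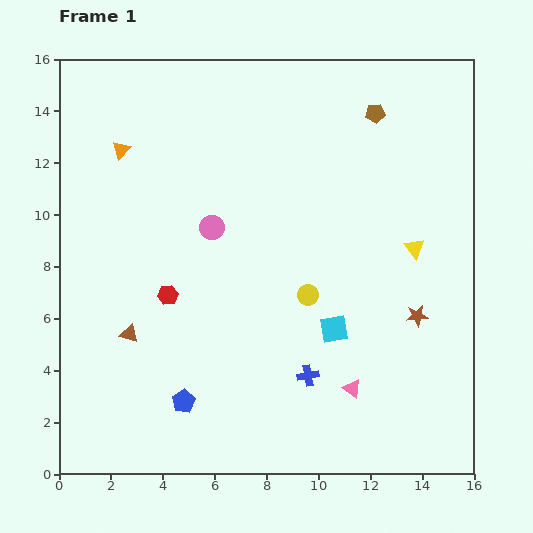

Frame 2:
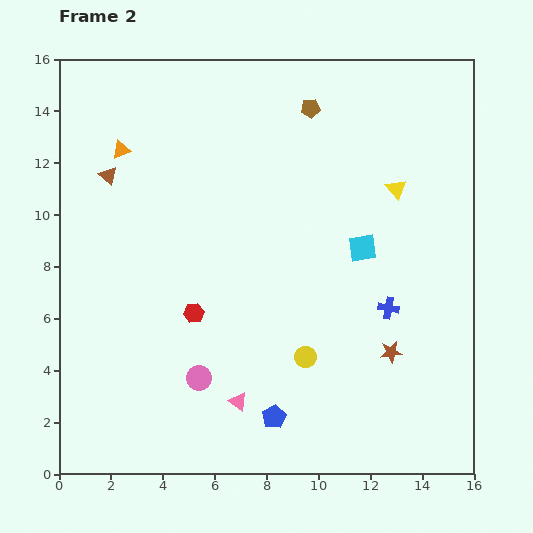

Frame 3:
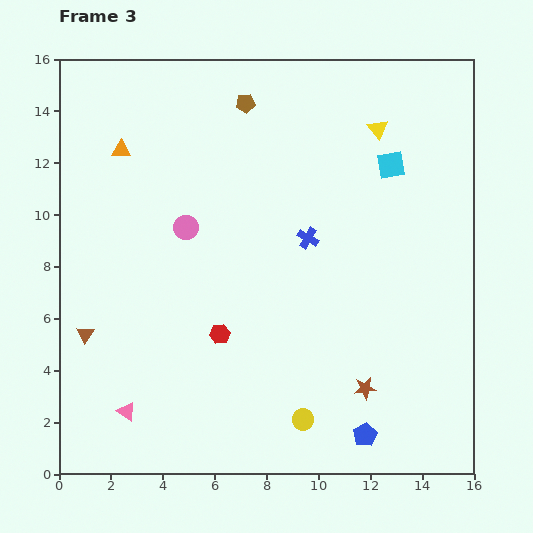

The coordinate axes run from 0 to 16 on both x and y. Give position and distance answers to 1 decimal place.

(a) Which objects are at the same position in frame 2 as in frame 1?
the orange triangle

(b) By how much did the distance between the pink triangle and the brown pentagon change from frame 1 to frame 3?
+2.2

Distance in frame 1: 10.6. Distance in frame 3: 12.8.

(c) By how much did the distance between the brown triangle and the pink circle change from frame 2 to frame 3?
-2.8

Distance in frame 2: 8.5. Distance in frame 3: 5.7.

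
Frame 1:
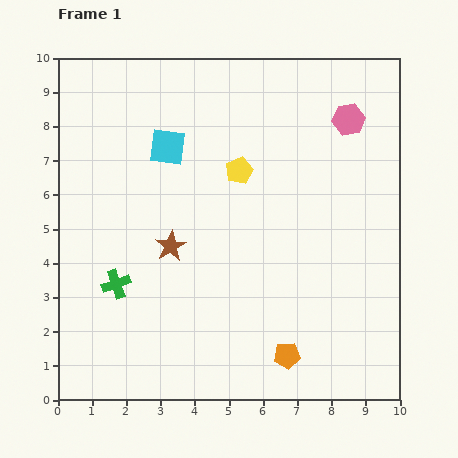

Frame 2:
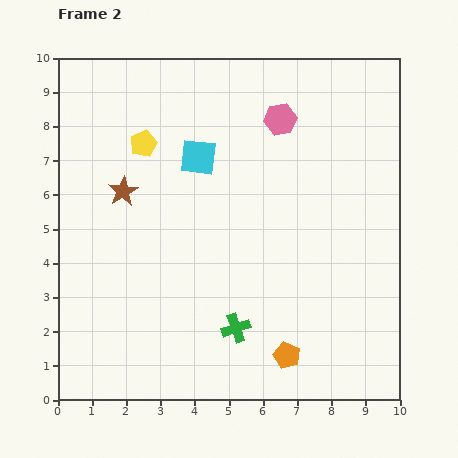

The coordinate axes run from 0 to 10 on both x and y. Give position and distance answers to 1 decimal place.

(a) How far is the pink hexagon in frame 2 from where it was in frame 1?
2.0

The pink hexagon moved from (8.5, 8.2) to (6.5, 8.2), a distance of √(2.0² + 0.0²) ≈ 2.0.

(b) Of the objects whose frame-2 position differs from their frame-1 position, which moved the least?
the cyan square

(moved 0.9)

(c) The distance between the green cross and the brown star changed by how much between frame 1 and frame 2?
+3.3

Distance in frame 1: 1.9. Distance in frame 2: 5.2.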